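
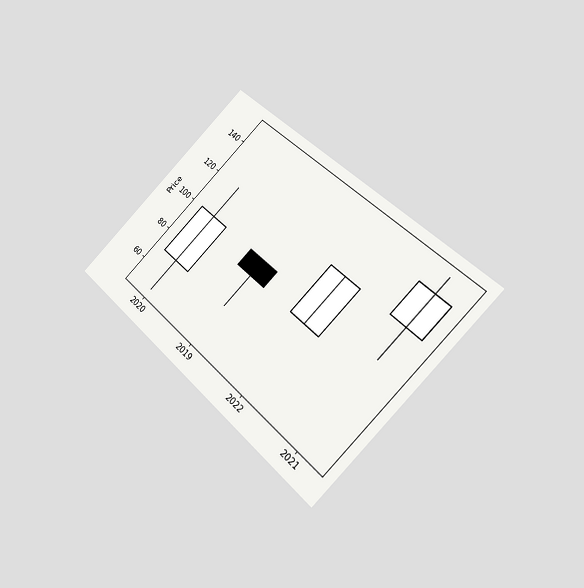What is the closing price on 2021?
140

The chart is tilted about 45° clockwise and viewed at a slight angle. The 2021 candle closes at 140.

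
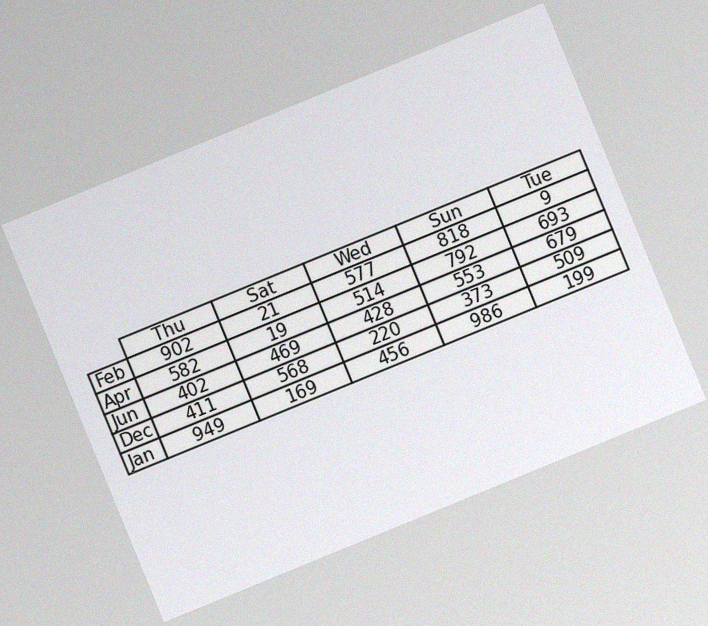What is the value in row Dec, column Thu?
The chart is tilted about 22° counter-clockwise, with some photo noise. The (Dec, Thu) cell reads 411.

411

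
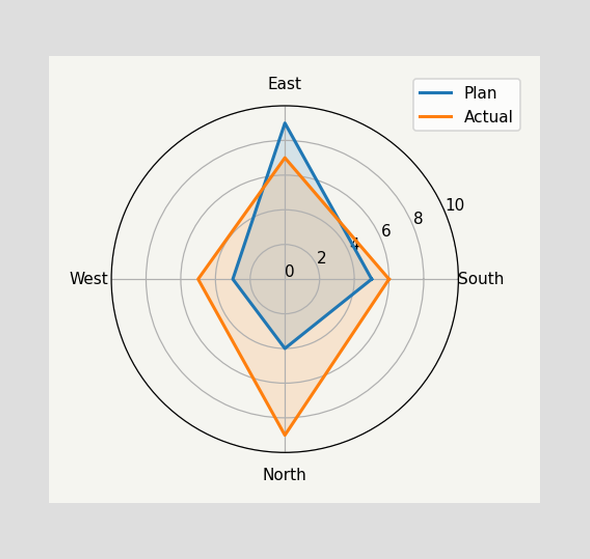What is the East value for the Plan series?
On the East axis, Plan reaches 9.

9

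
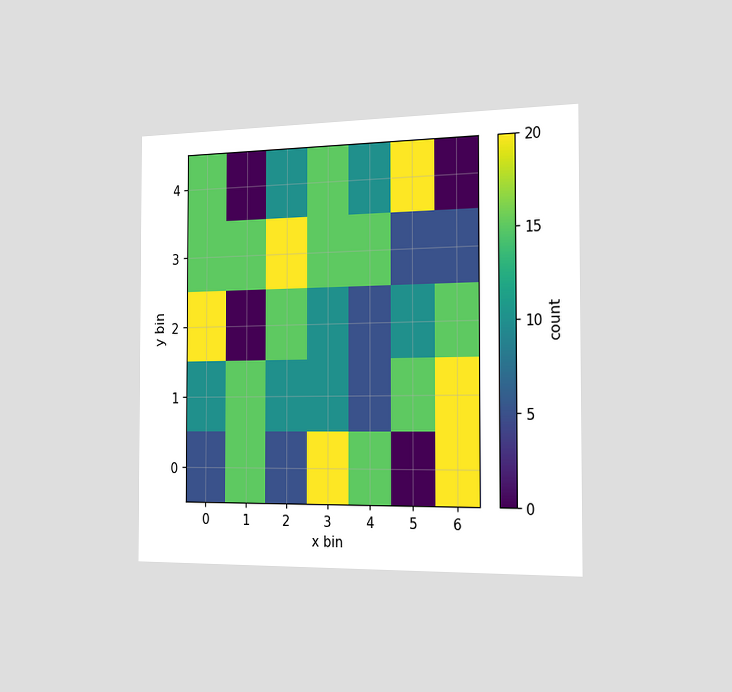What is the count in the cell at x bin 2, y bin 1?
The chart is viewed slightly from the right. Matching the cell (2, 1) against the colorbar gives 10.

10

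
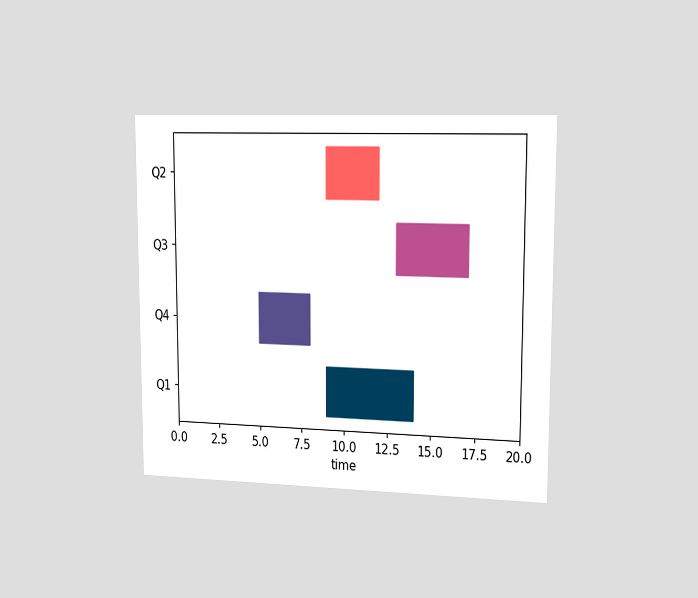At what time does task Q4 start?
5

The chart is viewed slightly from the right. The Q4 bar begins at t=5.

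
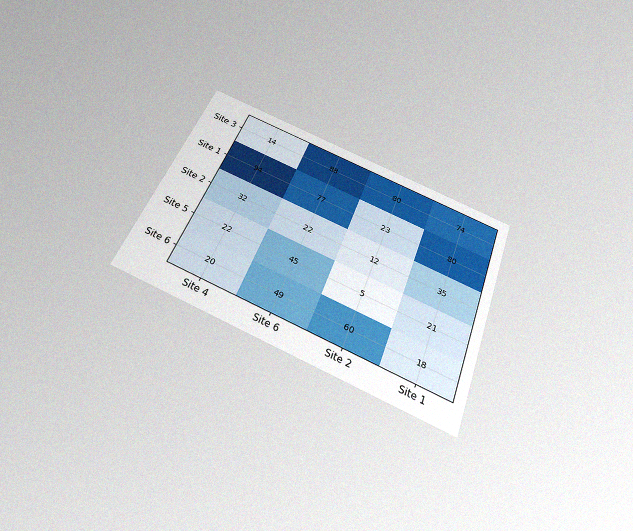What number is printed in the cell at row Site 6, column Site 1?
18

The chart is tilted about 21° clockwise and viewed slightly from below, with some photo noise. The (Site 6, Site 1) cell reads 18.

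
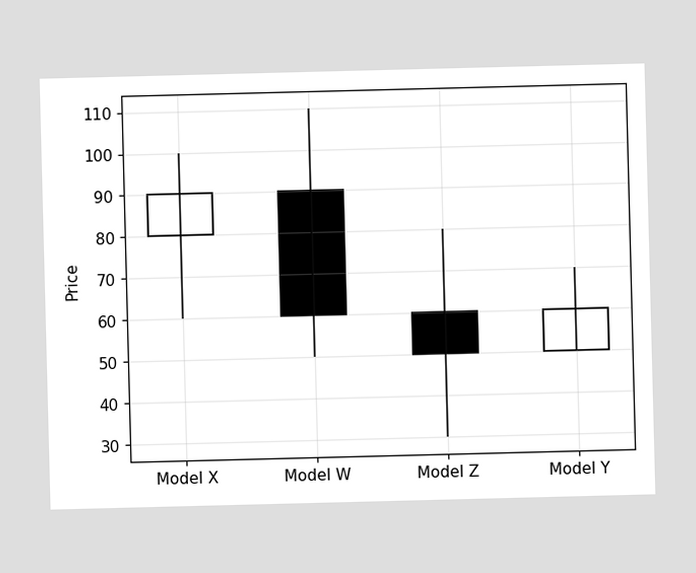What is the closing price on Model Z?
The Model Z candle closes at 50.

50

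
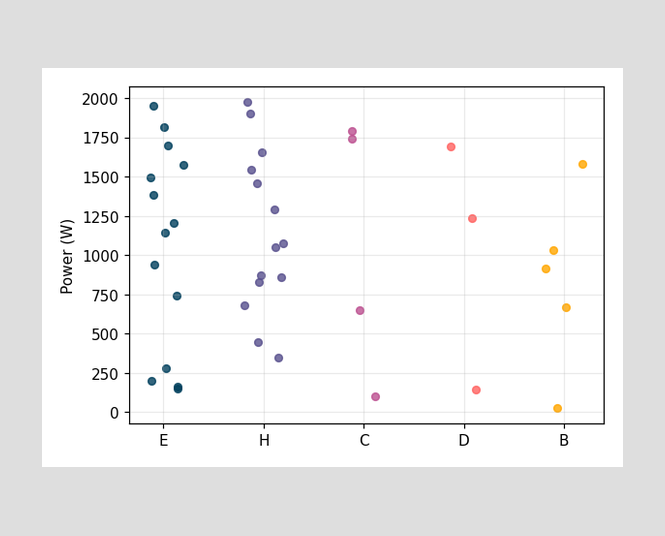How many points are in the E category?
Counting the markers in the E column gives 14.

14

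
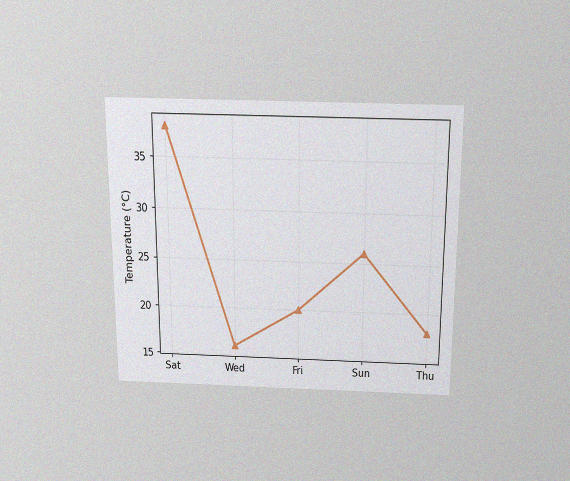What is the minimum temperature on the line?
16°C

The chart is viewed slightly from above, with some photo noise. The lowest point is at Wed, and reading across to the y-axis gives 16°C.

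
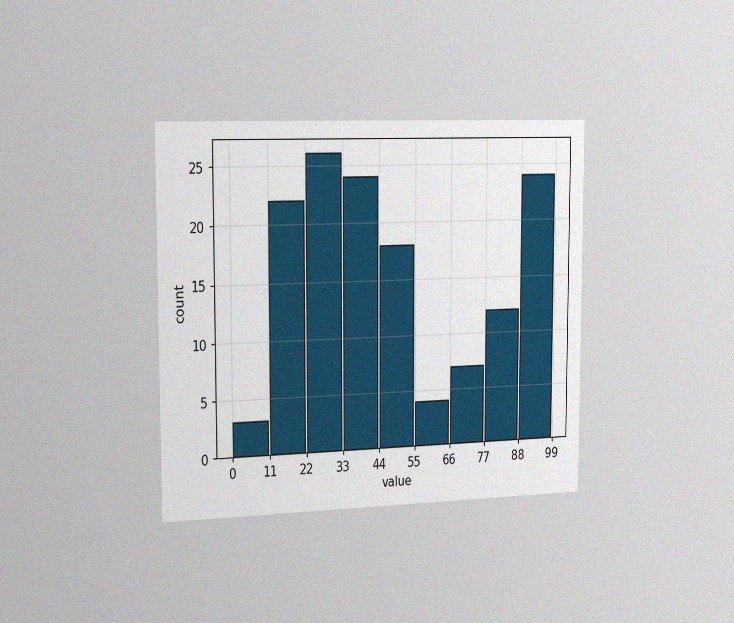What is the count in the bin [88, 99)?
The chart is viewed slightly from the left, with some photo noise. The [88, 99) bin has height 24.

24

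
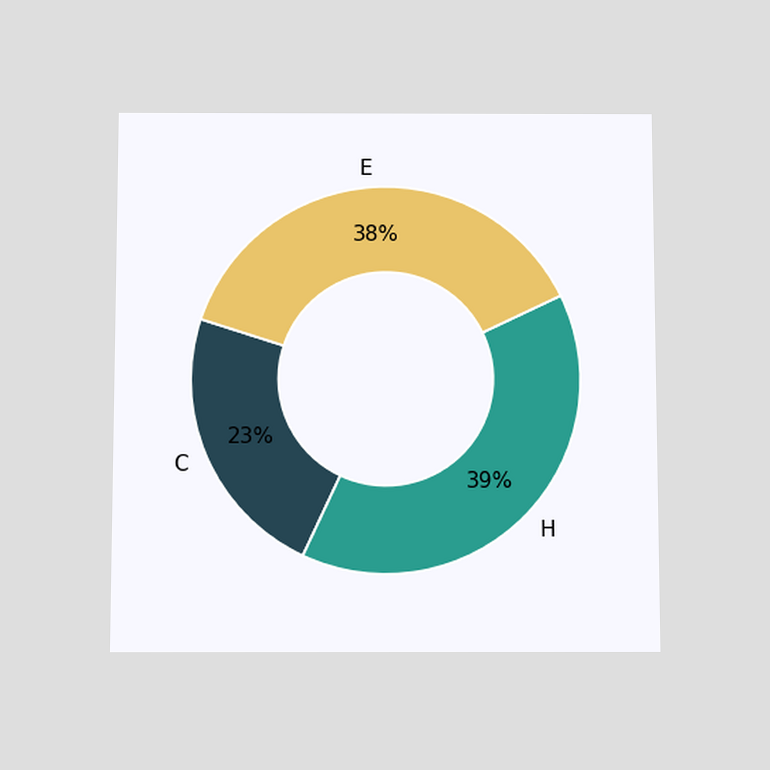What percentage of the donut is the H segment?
The chart is viewed slightly from below. The H segment takes up 39% of the ring.

39%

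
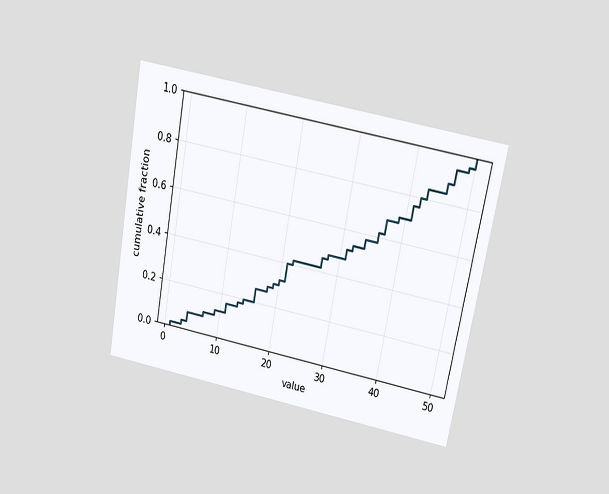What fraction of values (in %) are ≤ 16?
26%

The chart is tilted about 11° clockwise and viewed at a slight angle. At x=16 the ECDF step is at 26%.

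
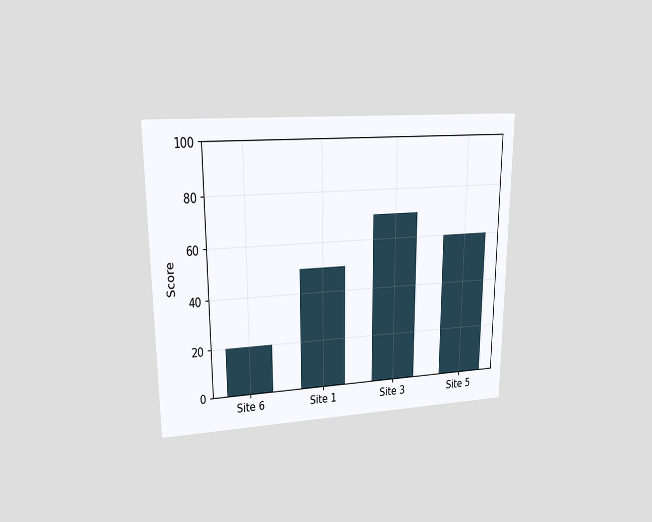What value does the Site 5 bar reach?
The chart is viewed at a slight angle. Reading along the chart's y-axis, the Site 5 bar reaches 60.

60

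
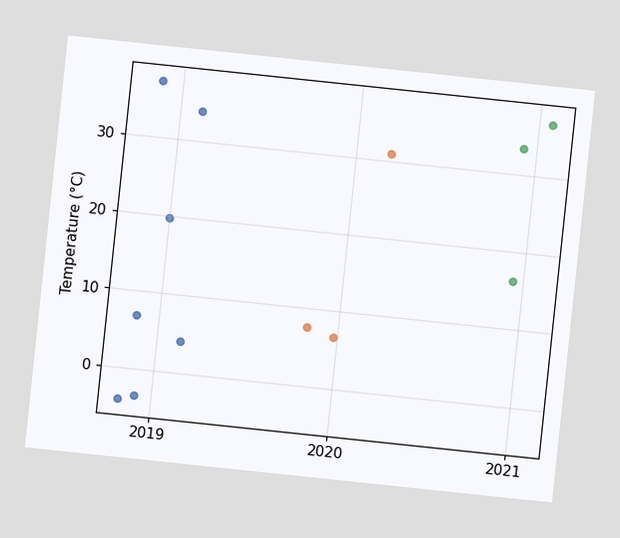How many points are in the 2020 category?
3

The chart is tilted about 6° clockwise. Counting the markers in the 2020 column gives 3.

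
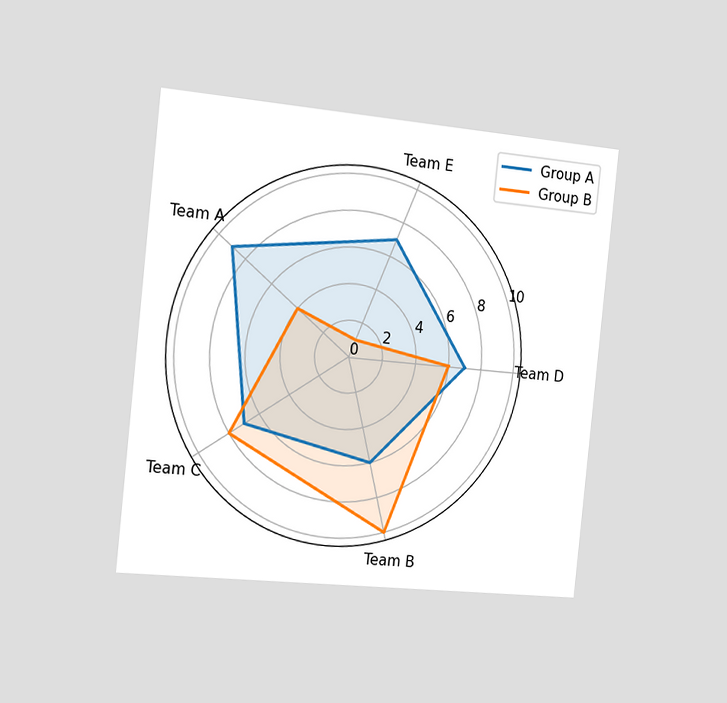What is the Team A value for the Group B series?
4

The chart is tilted about 6° clockwise and viewed slightly from the left. On the Team A axis, Group B reaches 4.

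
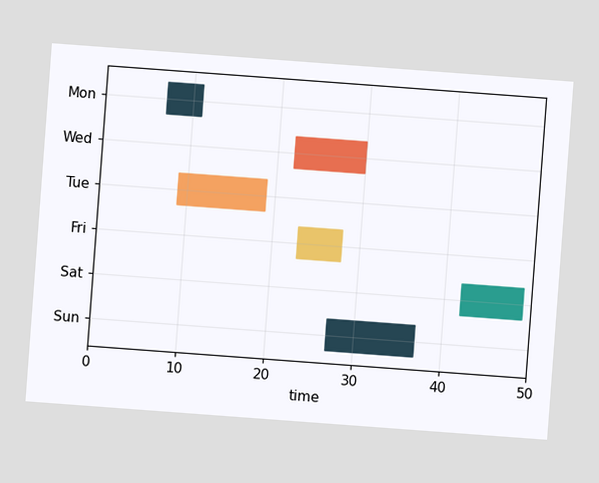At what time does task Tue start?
The chart is tilted about 4° clockwise. The Tue bar begins at t=9.

9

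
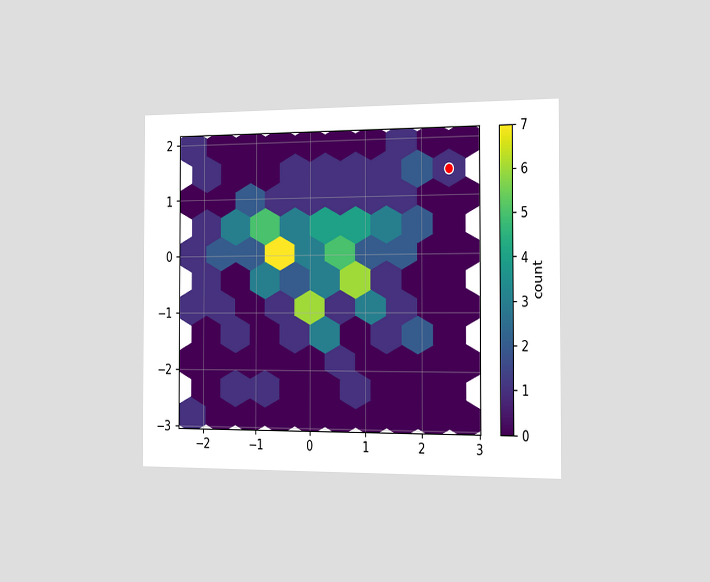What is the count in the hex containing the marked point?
The chart is viewed slightly from the right. The marked hex reads 1 on the colorbar.

1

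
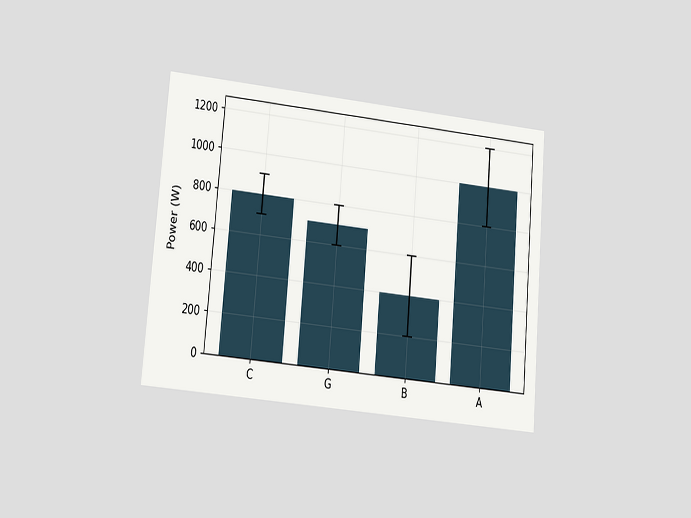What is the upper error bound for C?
The chart is tilted about 5° clockwise and viewed at a slight angle. The C bar's upper whisker reaches 900W.

900W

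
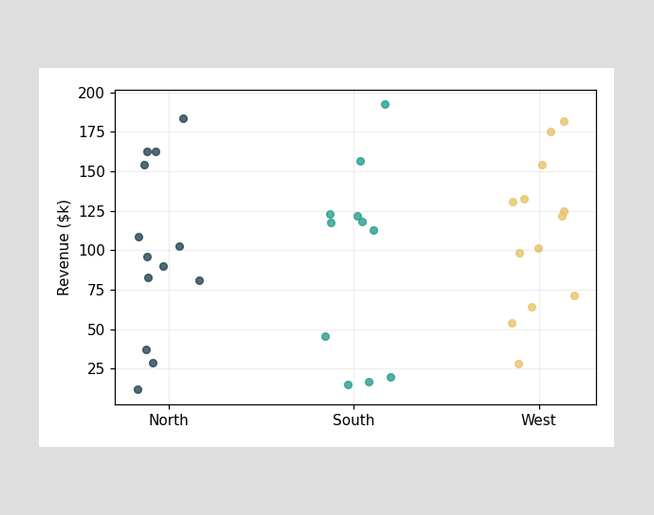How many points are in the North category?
13

Counting the markers in the North column gives 13.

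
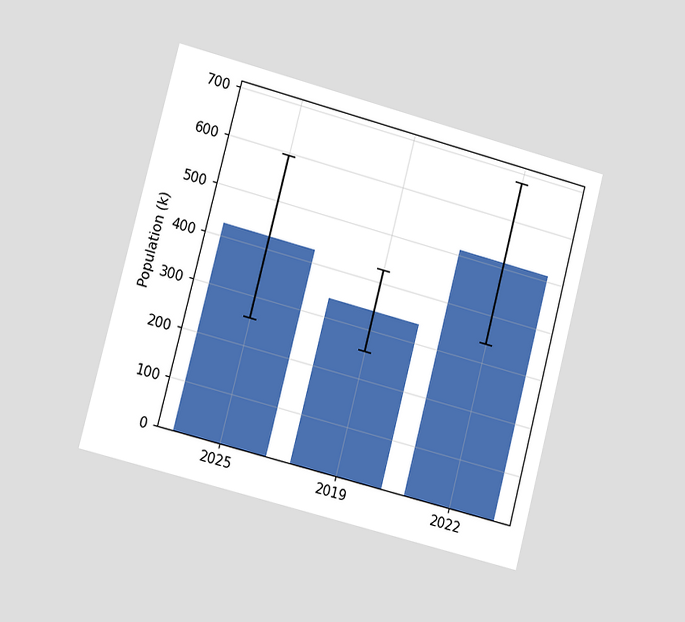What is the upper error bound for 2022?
The chart is tilted about 15° clockwise and viewed slightly from the left. The 2022 bar's upper whisker reaches 680k.

680k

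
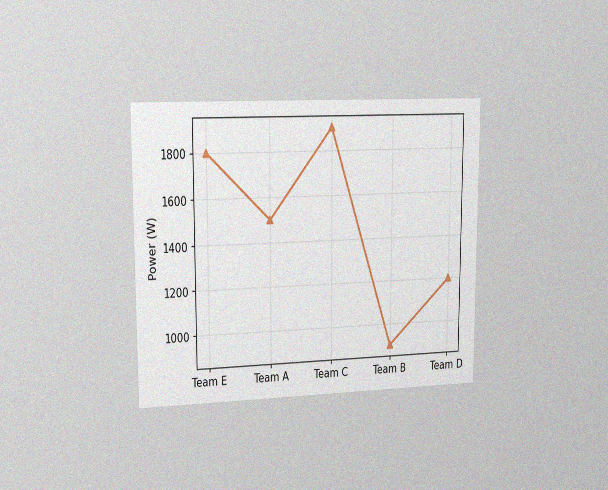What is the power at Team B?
The chart is viewed slightly from the left, with some photo noise. At Team B, the line is at 900W.

900W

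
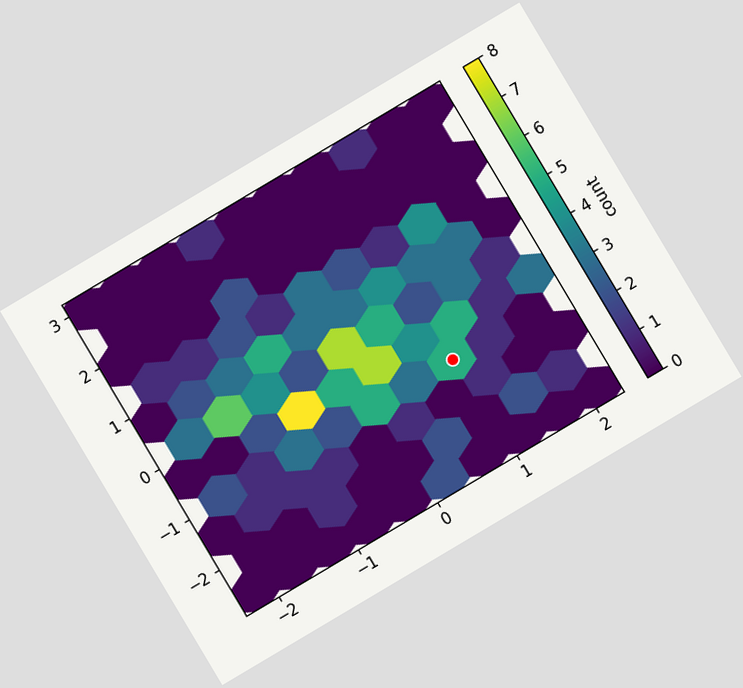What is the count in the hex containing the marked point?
5

The chart is tilted about 31° counter-clockwise. The marked hex reads 5 on the colorbar.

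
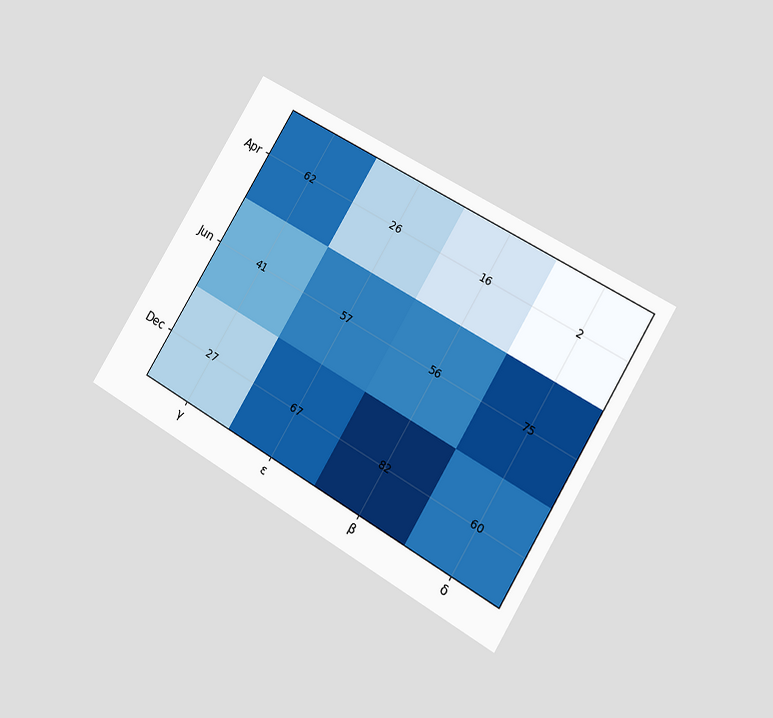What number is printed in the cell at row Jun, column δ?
75

The chart is tilted about 31° clockwise and viewed at a slight angle. The (Jun, δ) cell reads 75.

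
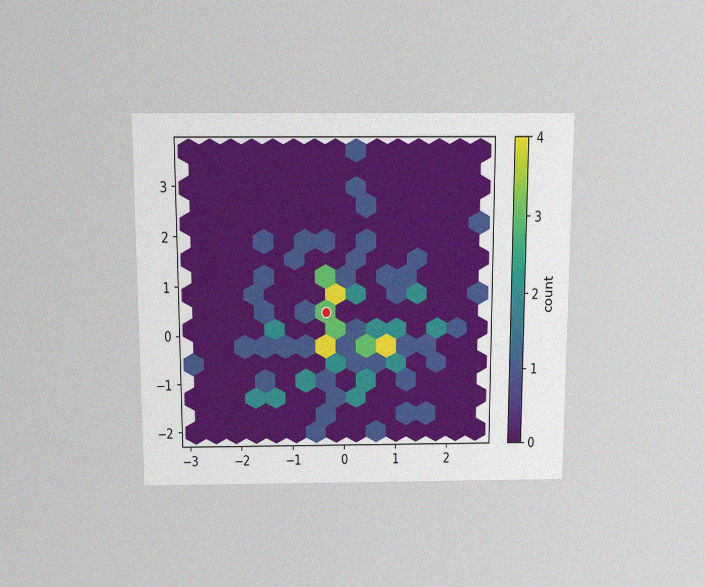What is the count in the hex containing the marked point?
The chart is viewed slightly from above, with some photo noise. The marked hex reads 3 on the colorbar.

3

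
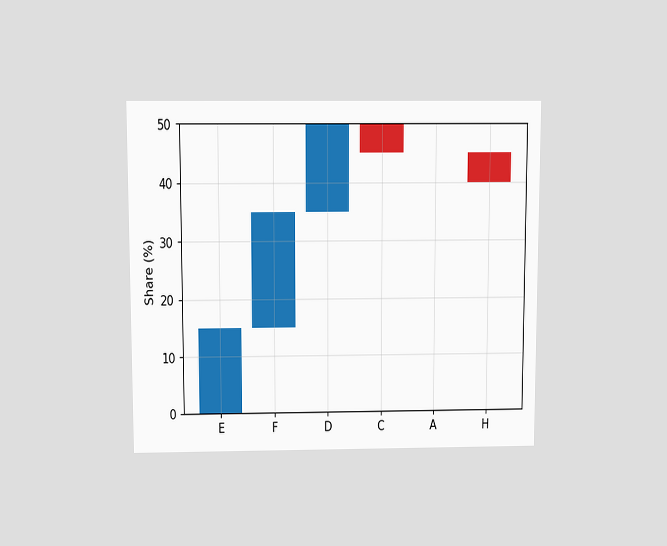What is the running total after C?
45%

The chart is viewed slightly from above. After C the running total reaches 45%.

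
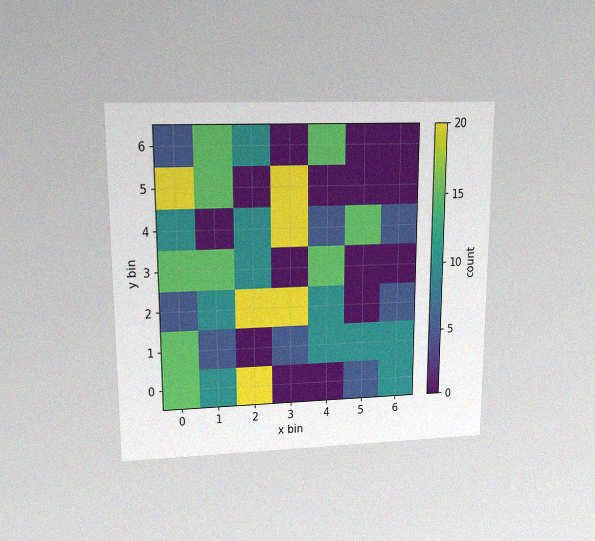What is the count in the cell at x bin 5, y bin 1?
The chart is viewed at a slight angle, with some photo noise. Matching the cell (5, 1) against the colorbar gives 10.

10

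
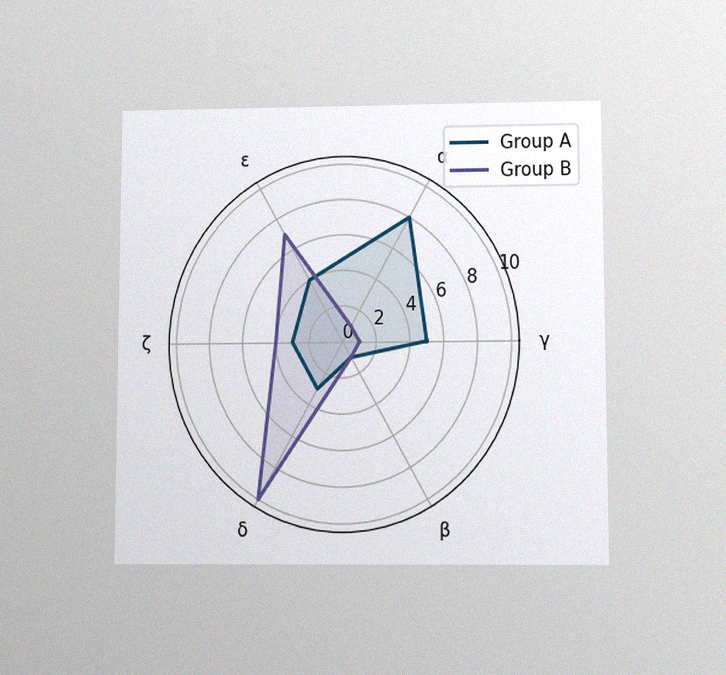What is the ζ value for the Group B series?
4

The chart is viewed slightly from below, with some photo noise. On the ζ axis, Group B reaches 4.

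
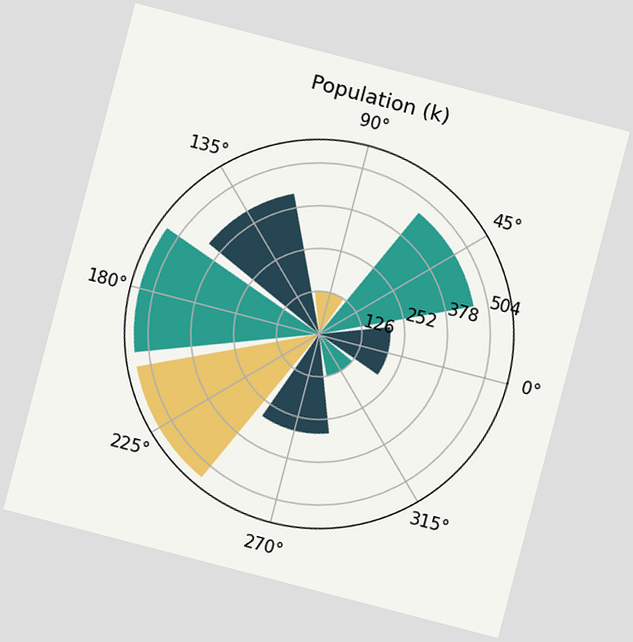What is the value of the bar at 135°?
420k

The chart is tilted about 15° clockwise. The bar at 135° reaches 420k on the radial axis.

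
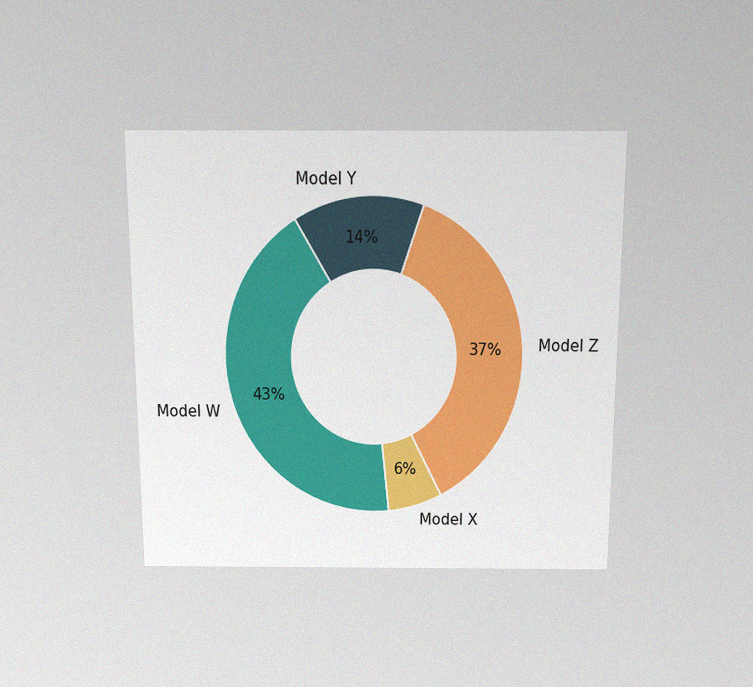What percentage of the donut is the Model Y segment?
The chart is viewed slightly from above, with some photo noise. The Model Y segment takes up 14% of the ring.

14%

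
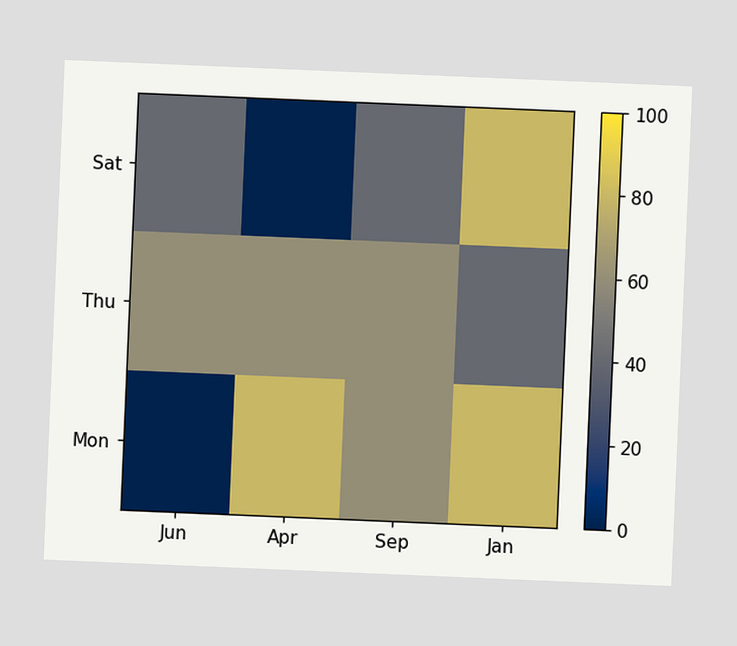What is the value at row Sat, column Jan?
80

The chart is tilted about 2° clockwise. Matching cell (Sat, Jan) against the colorbar gives 80.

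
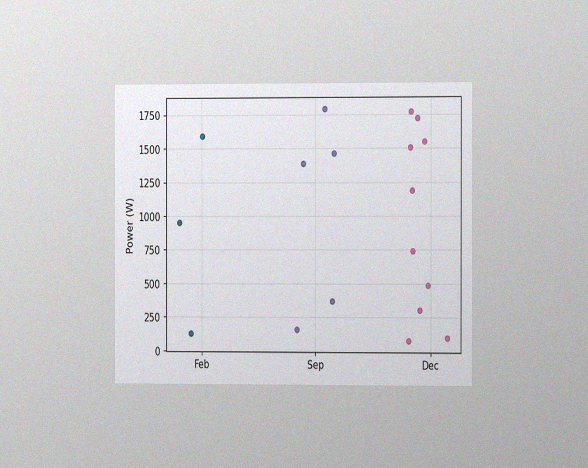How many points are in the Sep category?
The chart is viewed slightly from the right, with some photo noise. Counting the markers in the Sep column gives 5.

5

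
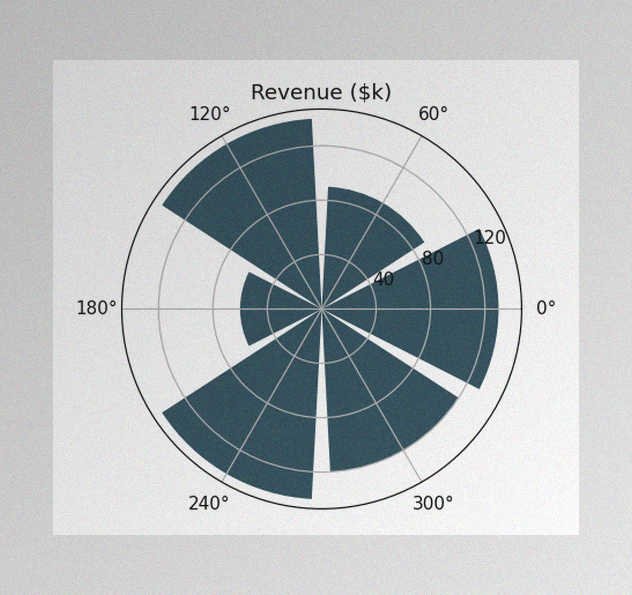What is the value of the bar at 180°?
The image has some photo noise and uneven lighting. The bar at 180° reaches $60k on the radial axis.

$60k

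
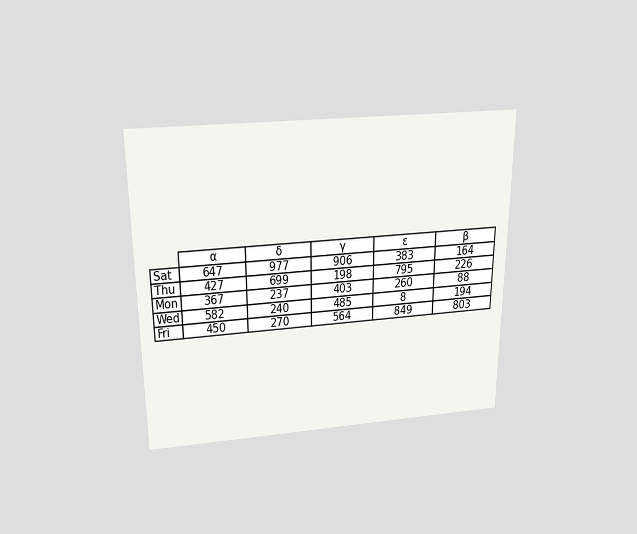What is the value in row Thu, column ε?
The chart is viewed slightly from above. The (Thu, ε) cell reads 795.

795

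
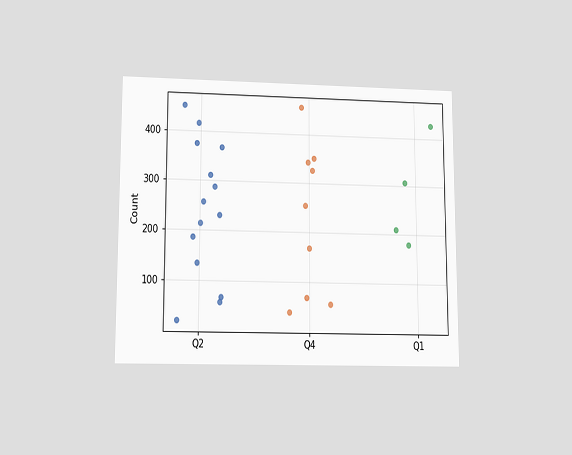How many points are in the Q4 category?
9

The chart is viewed slightly from below. Counting the markers in the Q4 column gives 9.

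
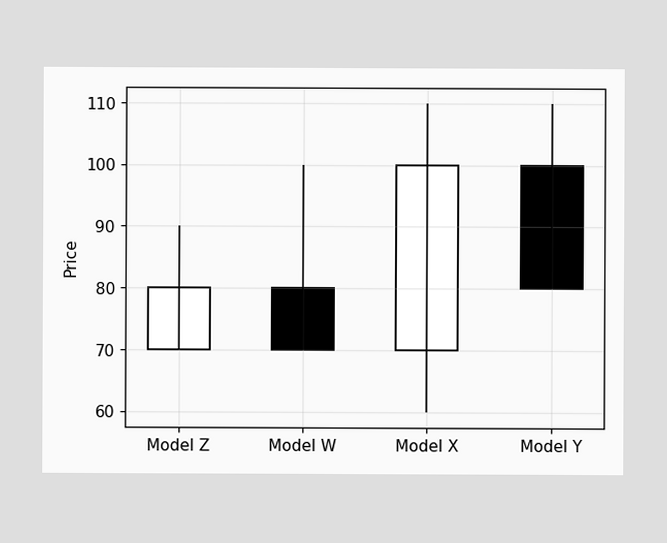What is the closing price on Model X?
100

The Model X candle closes at 100.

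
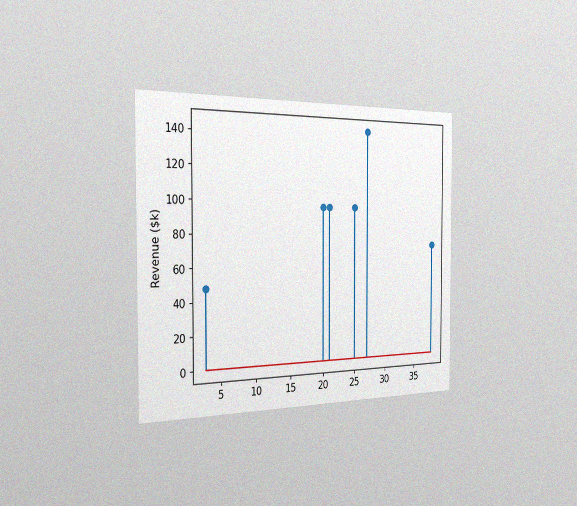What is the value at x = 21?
The chart is viewed slightly from the left, with some photo noise. The stem at x=21 reaches $96k.

$96k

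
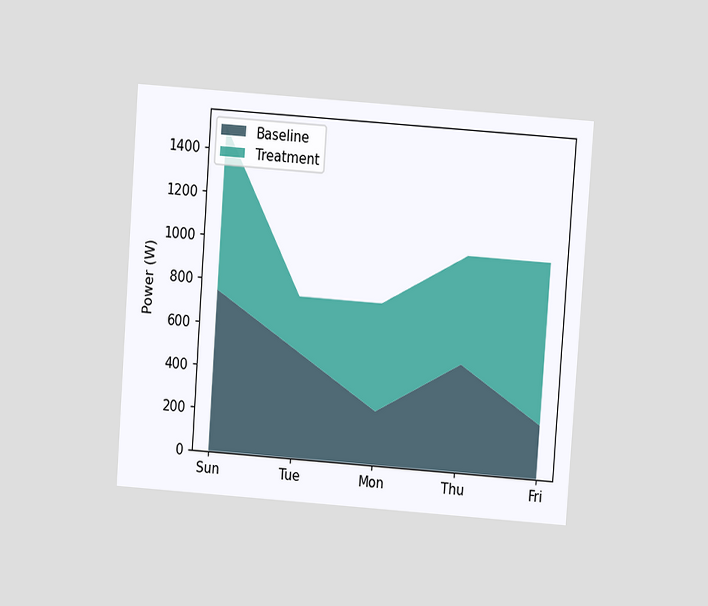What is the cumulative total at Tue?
The chart is tilted about 4° clockwise and viewed at a slight angle. The stacked total at Tue reaches 750W.

750W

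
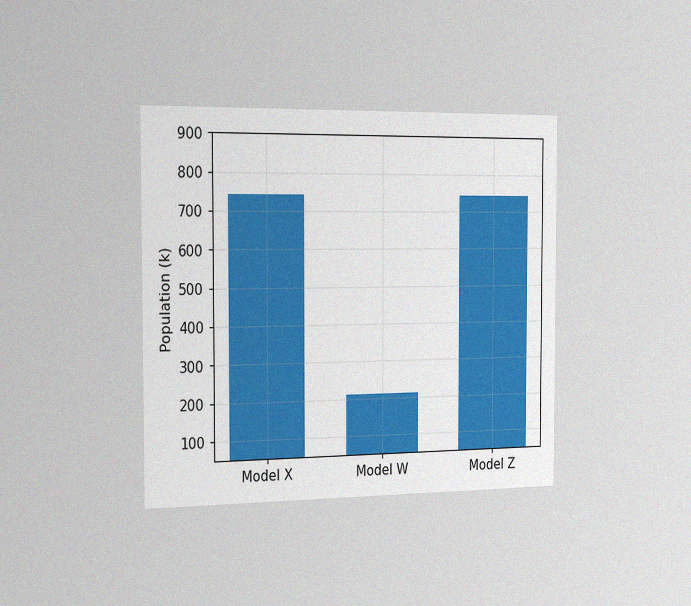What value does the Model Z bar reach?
742k

The chart is viewed slightly from the left, with some photo noise. Reading along the chart's y-axis, the Model Z bar reaches 742k.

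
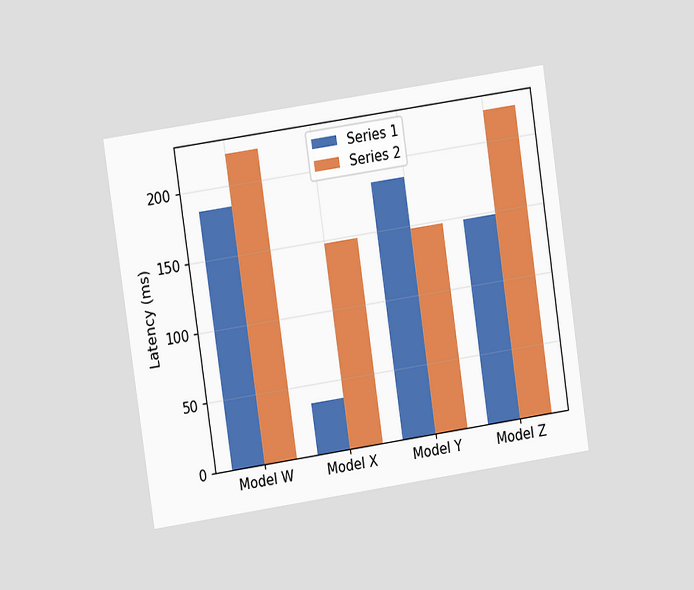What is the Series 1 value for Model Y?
The chart is tilted about 8° counter-clockwise and viewed at a slight angle. The Series 1 bar at Model Y reaches 185ms on the y-axis.

185ms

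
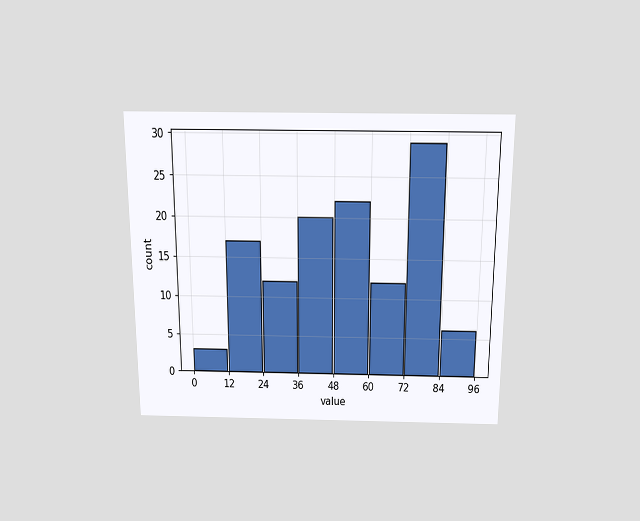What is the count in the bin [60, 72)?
12

The chart is viewed slightly from above. The [60, 72) bin has height 12.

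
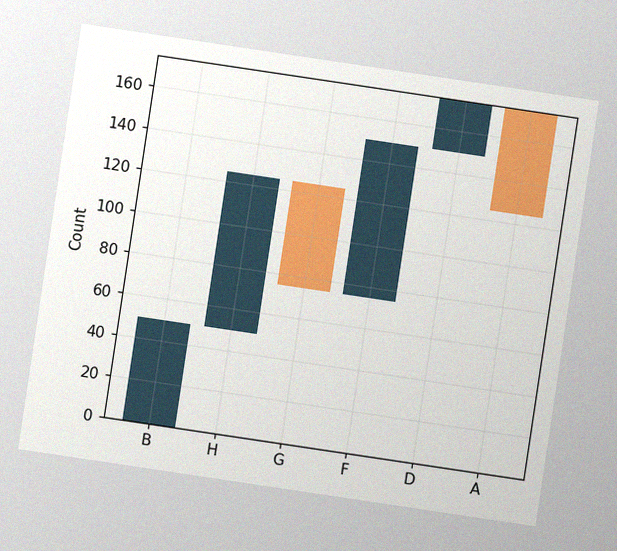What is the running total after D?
175

The chart is tilted about 8° clockwise, with some photo noise. After D the running total reaches 175.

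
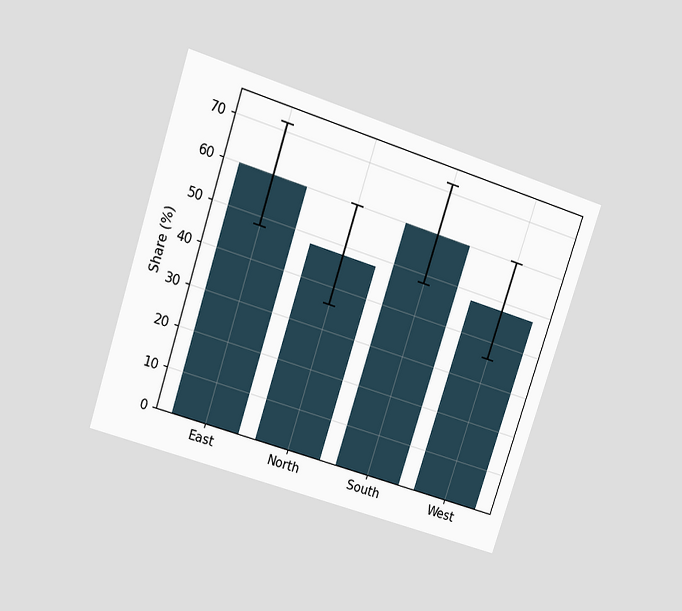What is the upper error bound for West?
60%

The chart is tilted about 18° clockwise and viewed at a slight angle. The West bar's upper whisker reaches 60%.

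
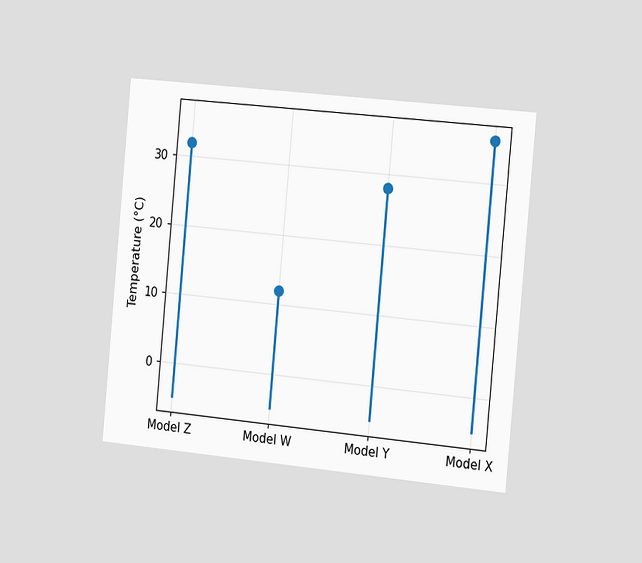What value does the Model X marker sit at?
The chart is tilted about 5° clockwise and viewed slightly from the right. The Model X marker sits at 36°C.

36°C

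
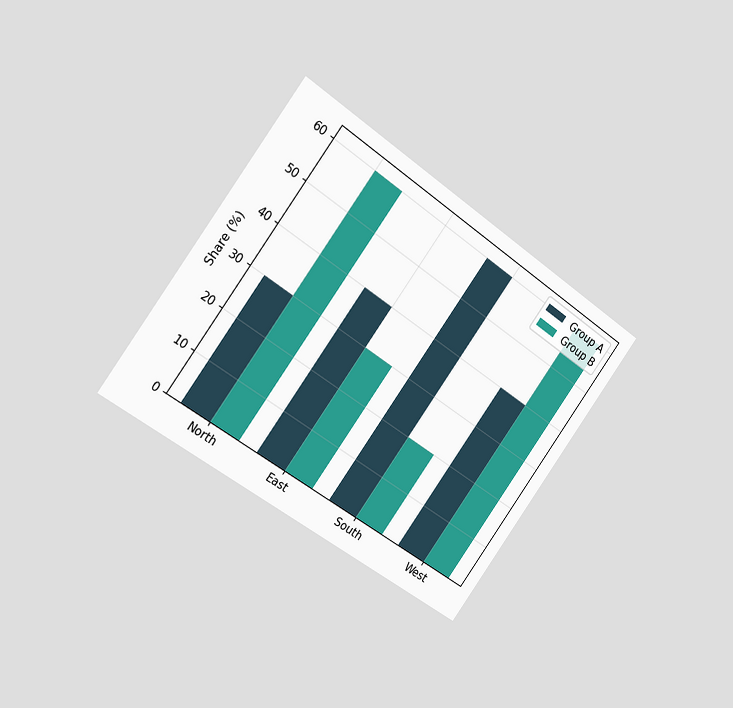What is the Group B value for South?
The chart is tilted about 36° clockwise and viewed slightly from the left. The Group B bar at South reaches 20% on the y-axis.

20%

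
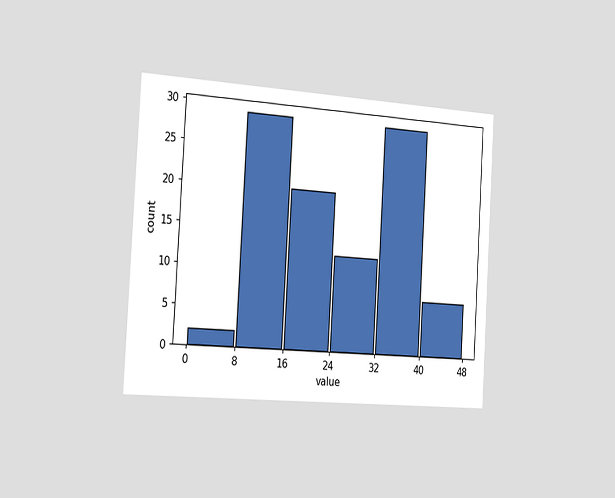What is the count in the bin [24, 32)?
The chart is tilted about 3° clockwise and viewed slightly from the left. The [24, 32) bin has height 12.

12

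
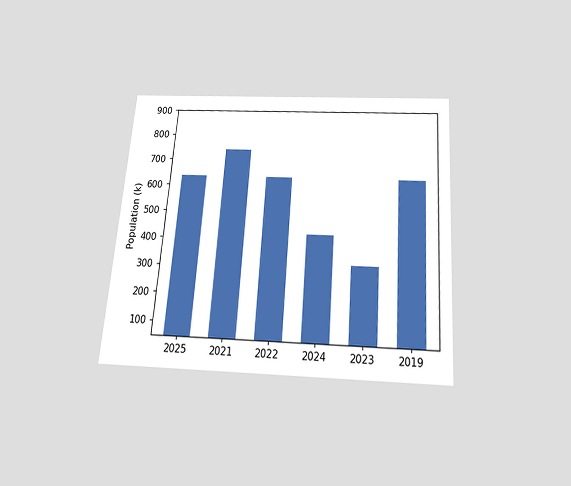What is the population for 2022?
636k

The chart is tilted about 4° clockwise and viewed slightly from below. Reading along the chart's y-axis, the 2022 bar reaches 636k.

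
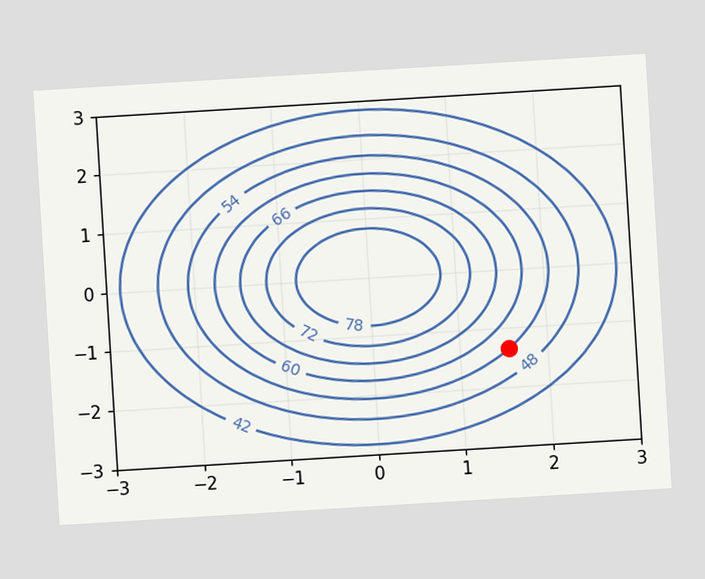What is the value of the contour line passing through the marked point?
54

The chart is tilted about 3° counter-clockwise. The marked point sits on the contour labelled 54.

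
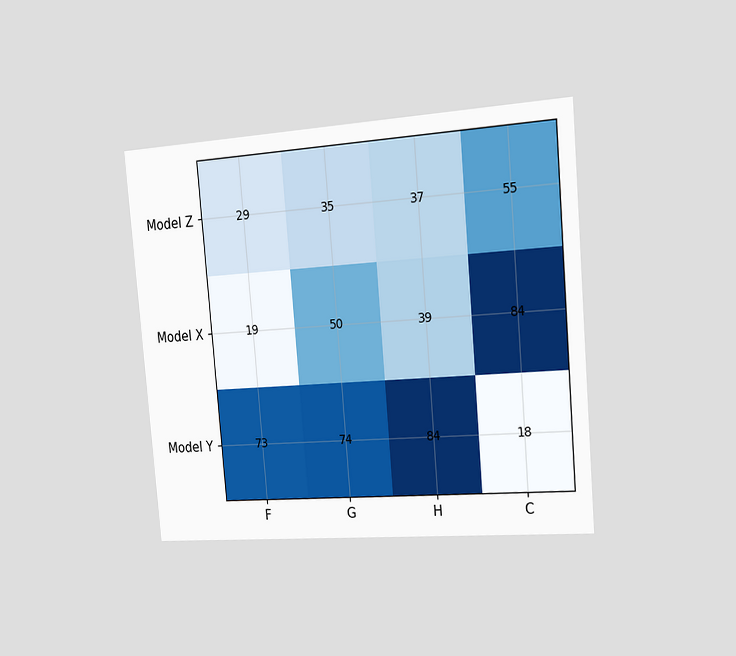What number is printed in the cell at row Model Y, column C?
The chart is tilted about 5° counter-clockwise and viewed slightly from the right. The (Model Y, C) cell reads 18.

18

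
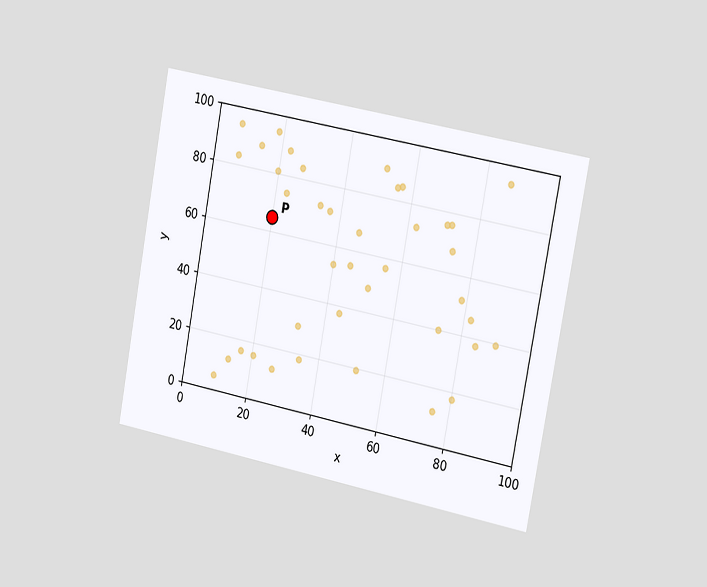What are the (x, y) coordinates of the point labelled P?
(20, 65)

The chart is tilted about 11° clockwise and viewed slightly from the right. Following the gridlines from P to each axis, P sits at (20, 65).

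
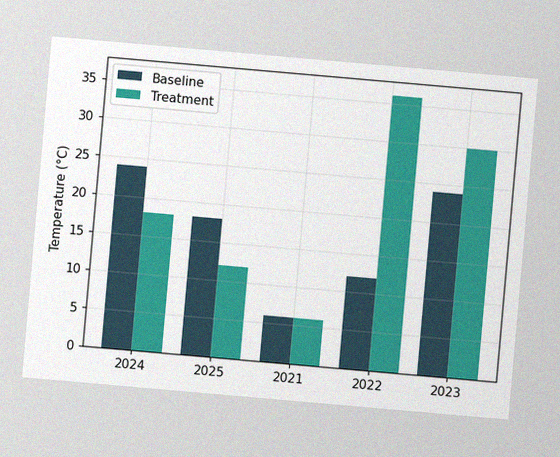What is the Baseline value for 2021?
6°C

The chart is tilted about 5° clockwise, with some photo noise. The Baseline bar at 2021 reaches 6°C on the y-axis.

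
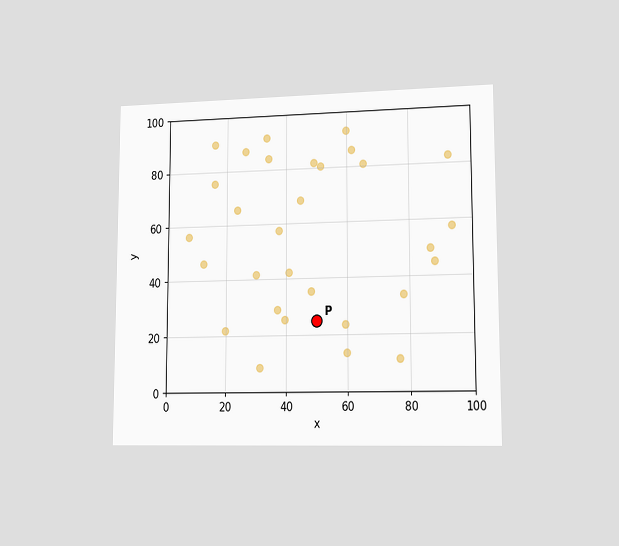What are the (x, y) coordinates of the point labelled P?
(50, 25)

The chart is viewed slightly from the right. Following the gridlines from P to each axis, P sits at (50, 25).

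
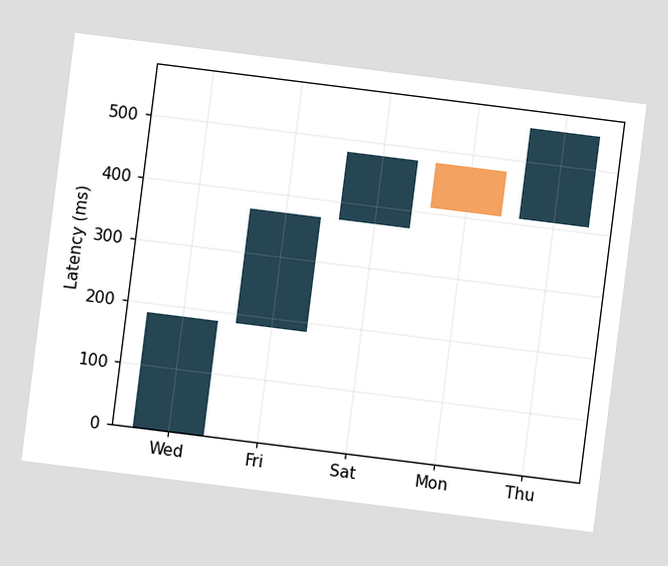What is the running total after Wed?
The chart is tilted about 7° clockwise. After Wed the running total reaches 185ms.

185ms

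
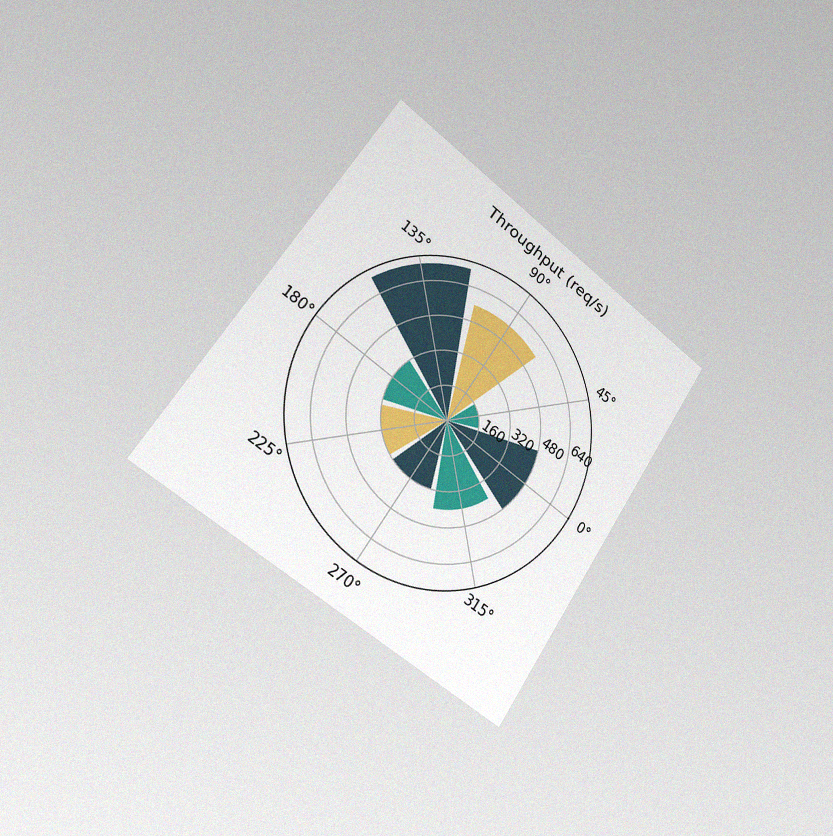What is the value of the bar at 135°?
The chart is tilted about 34° clockwise and viewed slightly from the left, with some photo noise. The bar at 135° reaches 720req/s on the radial axis.

720req/s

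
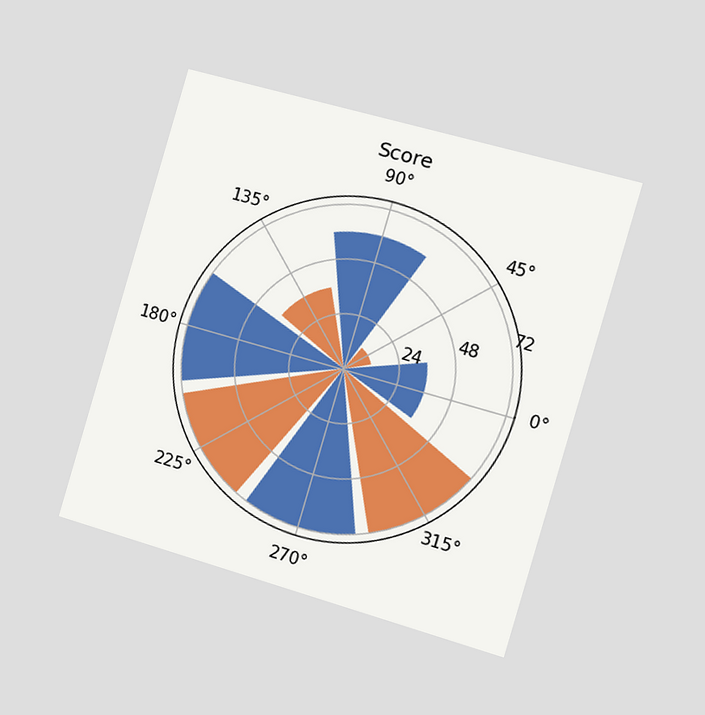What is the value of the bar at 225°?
The chart is tilted about 16° clockwise and viewed slightly from the right. The bar at 225° reaches 72 on the radial axis.

72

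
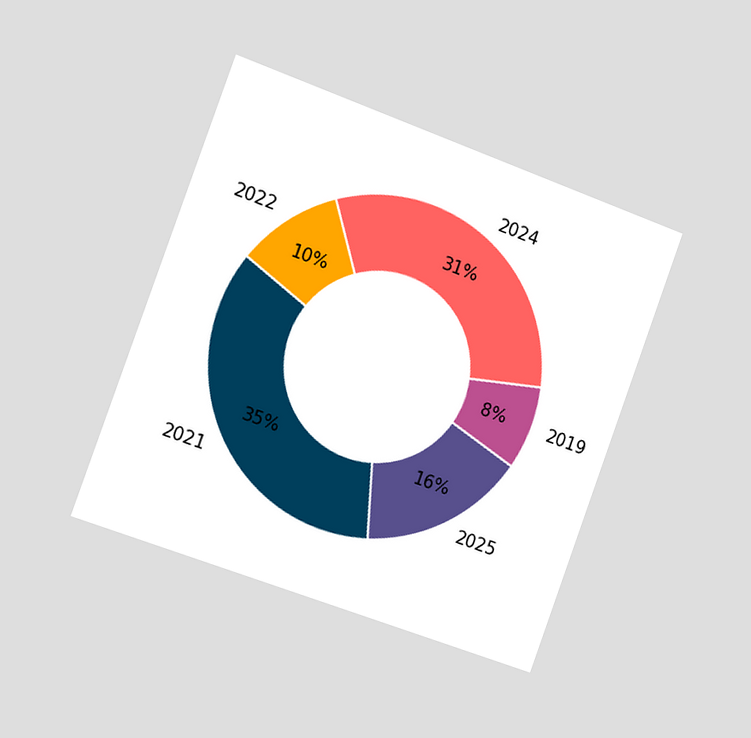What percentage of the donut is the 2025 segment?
16%

The chart is tilted about 20° clockwise and viewed slightly from the left. The 2025 segment takes up 16% of the ring.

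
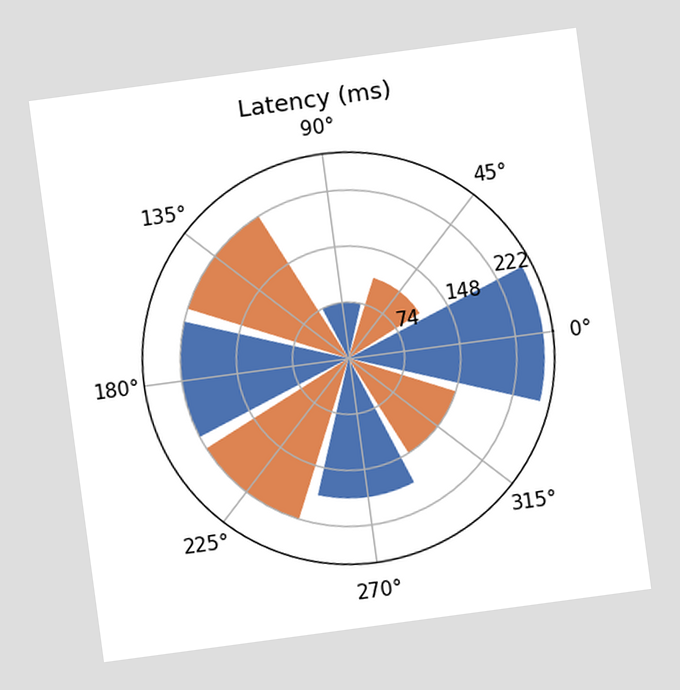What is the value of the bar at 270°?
185ms

The chart is tilted about 8° counter-clockwise. The bar at 270° reaches 185ms on the radial axis.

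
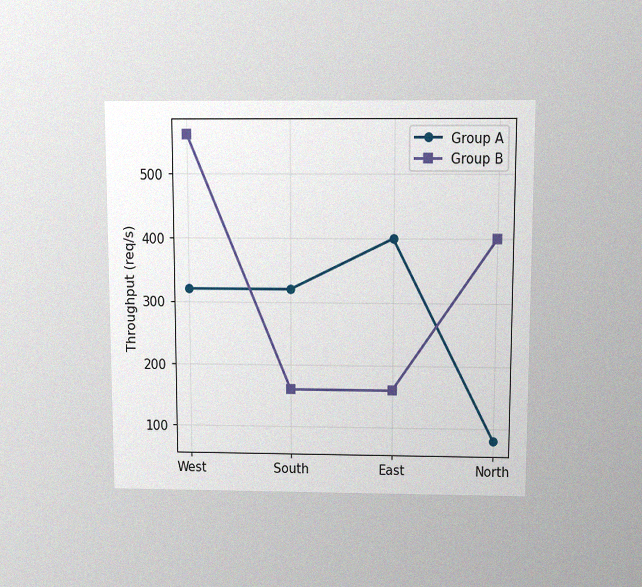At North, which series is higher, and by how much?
The chart is viewed slightly from above, with some photo noise. At North, Group B sits above the other line by 320req/s.

Group B, by 320req/s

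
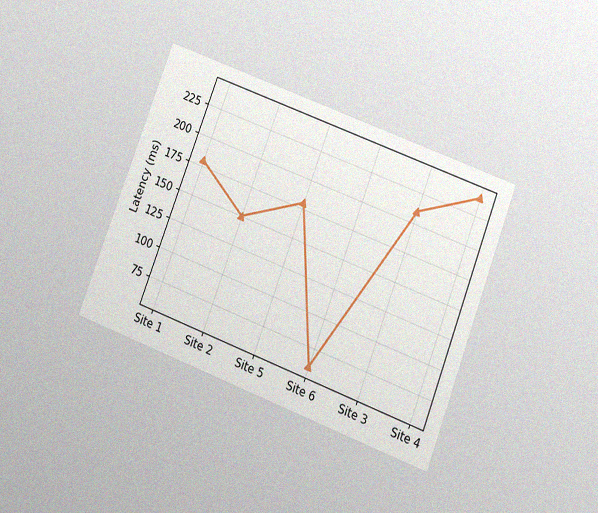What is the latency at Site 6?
60ms

The chart is tilted about 21° clockwise and viewed slightly from below, with some photo noise. At Site 6, the line is at 60ms.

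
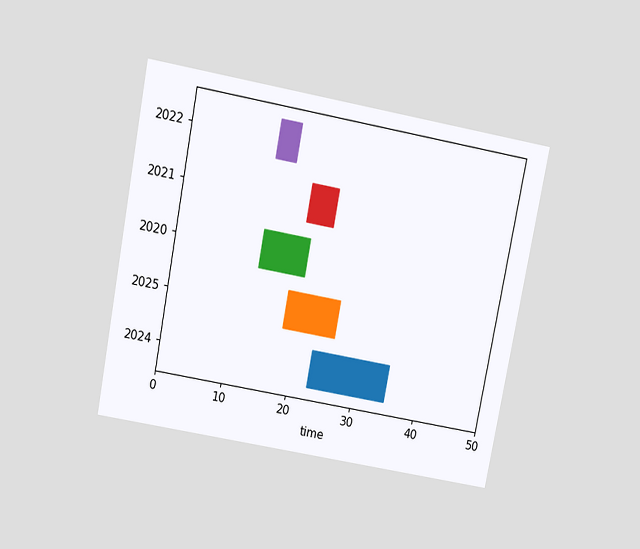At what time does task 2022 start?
13

The chart is tilted about 11° clockwise and viewed slightly from above. The 2022 bar begins at t=13.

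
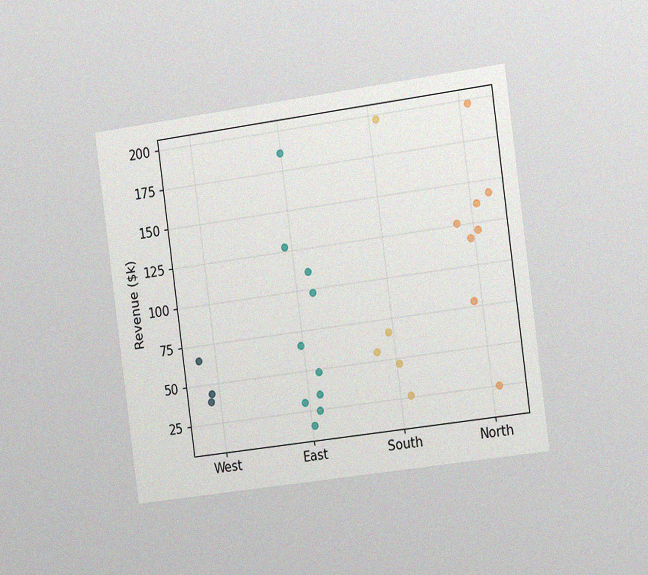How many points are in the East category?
10

The chart is tilted about 8° counter-clockwise and viewed slightly from the right, with some photo noise. Counting the markers in the East column gives 10.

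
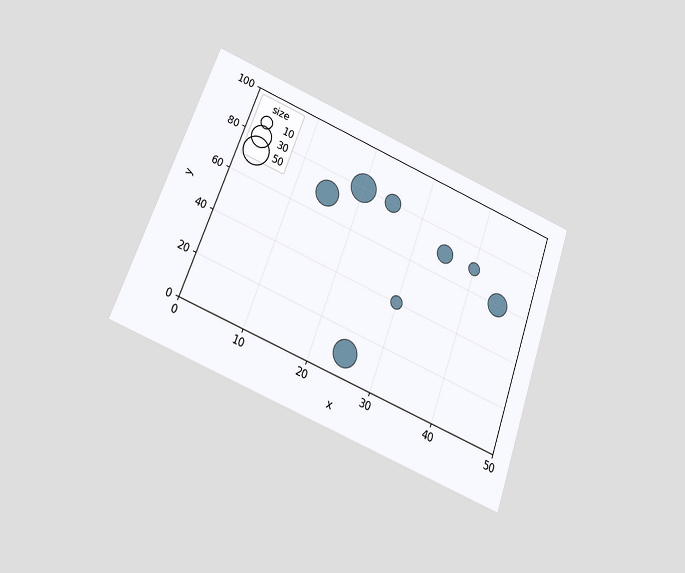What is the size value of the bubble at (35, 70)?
The chart is tilted about 20° clockwise and viewed slightly from below. Matching the bubble at (35, 70) against the size legend gives 20.

20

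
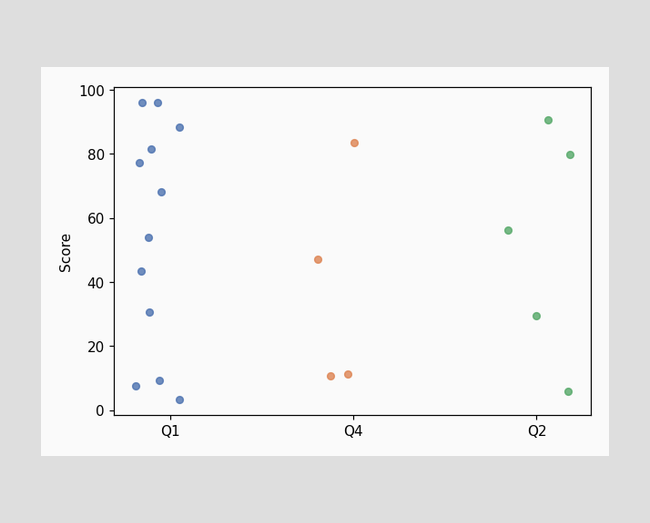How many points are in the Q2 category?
5

Counting the markers in the Q2 column gives 5.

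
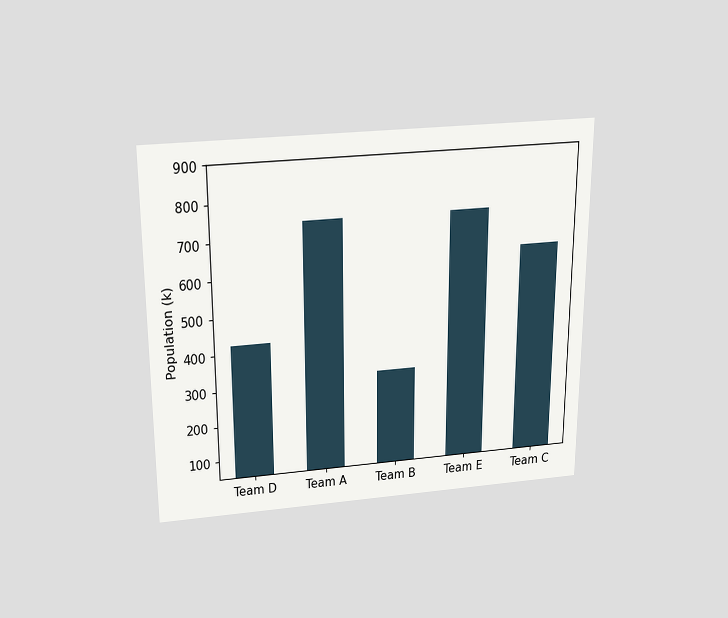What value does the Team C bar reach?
636k

The chart is viewed slightly from above. Reading along the chart's y-axis, the Team C bar reaches 636k.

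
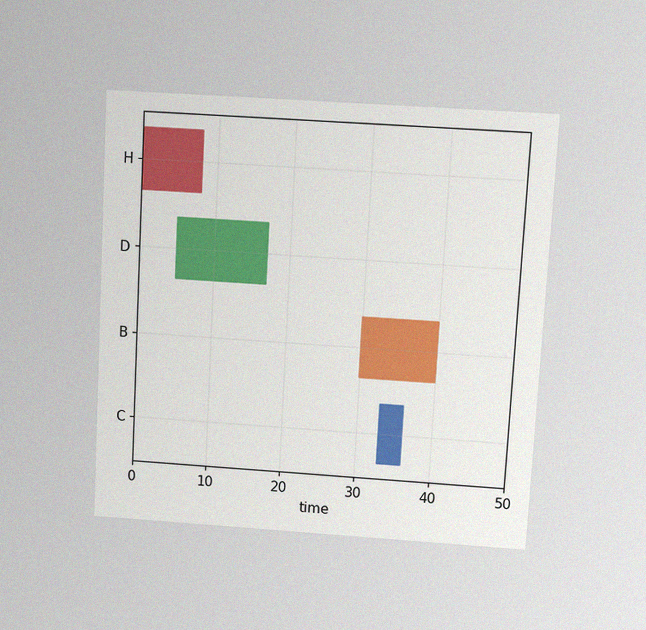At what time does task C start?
The chart is tilted about 3° clockwise and viewed slightly from above, with some photo noise. The C bar begins at t=33.

33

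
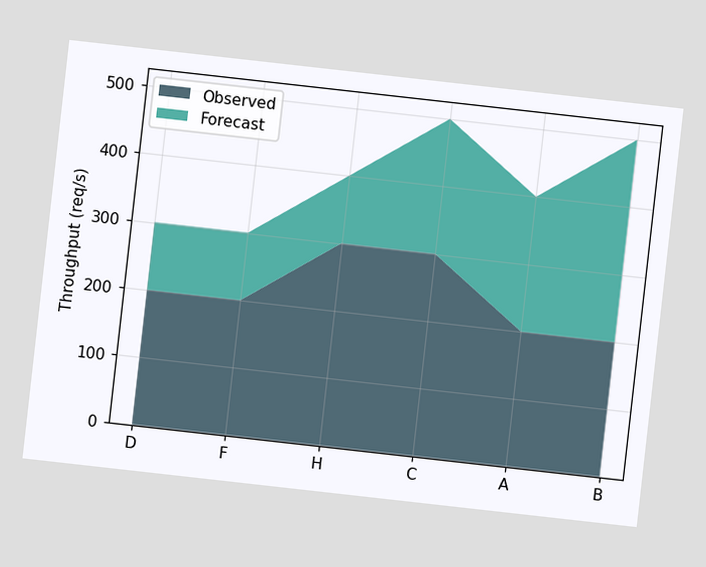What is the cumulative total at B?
The chart is tilted about 6° clockwise. The stacked total at B reaches 500req/s.

500req/s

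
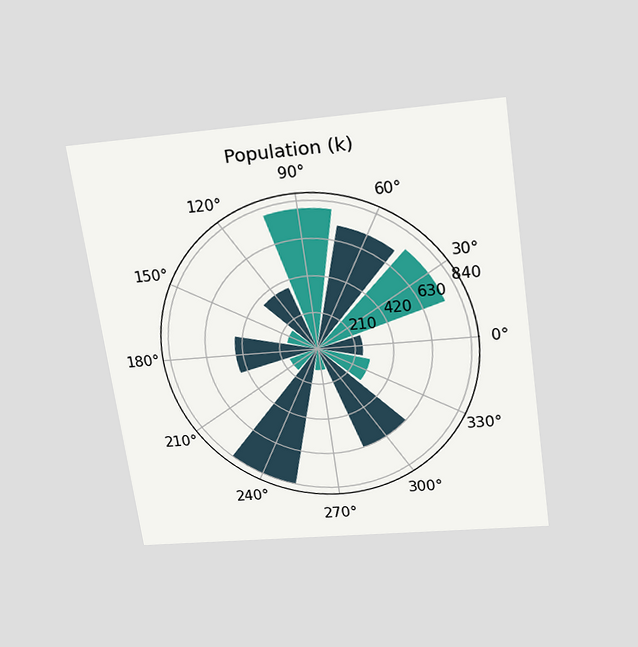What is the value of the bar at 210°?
168k

The chart is tilted about 8° counter-clockwise and viewed slightly from above. The bar at 210° reaches 168k on the radial axis.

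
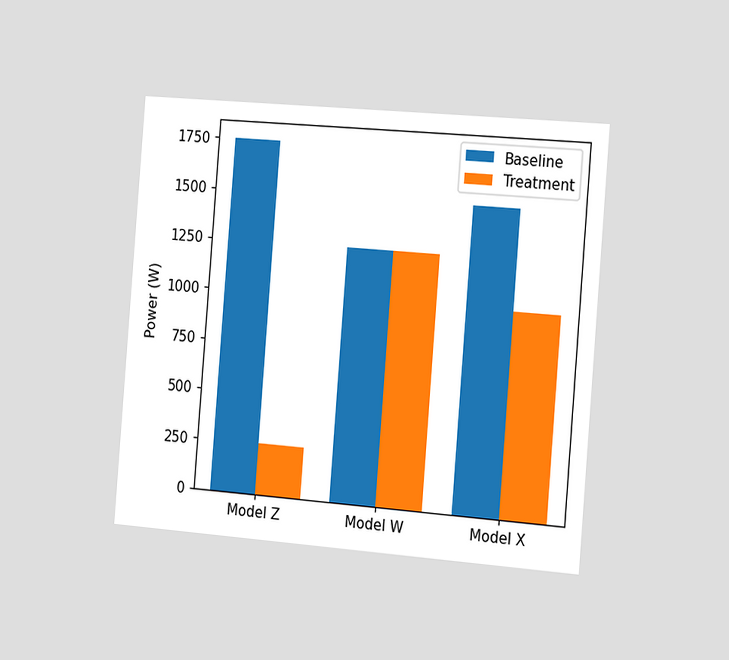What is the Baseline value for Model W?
1250W

The chart is tilted about 5° clockwise and viewed slightly from the right. The Baseline bar at Model W reaches 1250W on the y-axis.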